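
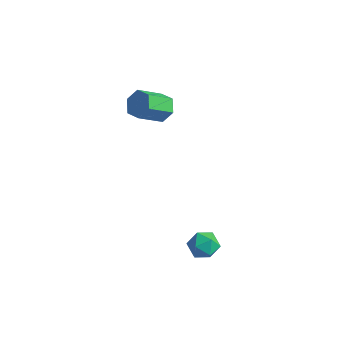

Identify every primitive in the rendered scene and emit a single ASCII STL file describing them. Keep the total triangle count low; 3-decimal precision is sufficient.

solid 
facet normal -0.925 0.032 0.378
outer loop
vertex 2.703 -3.808 -3.626
vertex 3.03 -3.281 -2.869
vertex 2.715 -2.832 -3.678
endloop
endfacet
facet normal -0.942 -0.006 -0.335
outer loop
vertex 2.703 -3.808 -3.626
vertex 2.715 -2.832 -3.678
vertex 2.993 -3.366 -4.449
endloop
endfacet
facet normal -0.597 -0.600 -0.533
outer loop
vertex 2.703 -3.808 -3.626
vertex 2.993 -3.366 -4.449
vertex 3.479 -4.146 -4.116
endloop
endfacet
facet normal -0.368 -0.928 0.058
outer loop
vertex 2.703 -3.808 -3.626
vertex 3.479 -4.146 -4.116
vertex 3.502 -4.094 -3.139
endloop
endfacet
facet normal -0.571 -0.538 0.621
outer loop
vertex 2.703 -3.808 -3.626
vertex 3.502 -4.094 -3.139
vertex 3.03 -3.281 -2.869
endloop
endfacet
facet normal -0.584 0.553 -0.594
outer loop
vertex 2.993 -3.366 -4.449
vertex 2.715 -2.832 -3.678
vertex 3.498 -2.566 -4.201
endloop
endfacet
facet normal -0.557 0.615 0.558
outer loop
vertex 2.715 -2.832 -3.678
vertex 3.03 -3.281 -2.869
vertex 3.521 -2.514 -3.224
endloop
endfacet
facet normal 0.017 -0.306 0.952
outer loop
vertex 3.03 -3.281 -2.869
vertex 3.502 -4.094 -3.139
vertex 4.007 -3.294 -2.891
endloop
endfacet
facet normal 0.346 -0.937 0.042
outer loop
vertex 3.502 -4.094 -3.139
vertex 3.479 -4.146 -4.116
vertex 4.285 -3.828 -3.662
endloop
endfacet
facet normal -0.026 -0.406 -0.913
outer loop
vertex 3.479 -4.146 -4.116
vertex 2.993 -3.366 -4.449
vertex 3.97 -3.379 -4.471
endloop
endfacet
facet normal 0.368 0.928 -0.058
outer loop
vertex 4.297 -2.852 -3.714
vertex 3.498 -2.566 -4.201
vertex 3.521 -2.514 -3.224
endloop
endfacet
facet normal 0.597 0.600 0.533
outer loop
vertex 4.297 -2.852 -3.714
vertex 3.521 -2.514 -3.224
vertex 4.007 -3.294 -2.891
endloop
endfacet
facet normal 0.942 0.006 0.335
outer loop
vertex 4.297 -2.852 -3.714
vertex 4.007 -3.294 -2.891
vertex 4.285 -3.828 -3.662
endloop
endfacet
facet normal 0.925 -0.032 -0.378
outer loop
vertex 4.297 -2.852 -3.714
vertex 4.285 -3.828 -3.662
vertex 3.97 -3.379 -4.471
endloop
endfacet
facet normal 0.571 0.538 -0.621
outer loop
vertex 4.297 -2.852 -3.714
vertex 3.97 -3.379 -4.471
vertex 3.498 -2.566 -4.201
endloop
endfacet
facet normal -0.346 0.937 -0.042
outer loop
vertex 3.521 -2.514 -3.224
vertex 3.498 -2.566 -4.201
vertex 2.715 -2.832 -3.678
endloop
endfacet
facet normal 0.026 0.406 0.913
outer loop
vertex 4.007 -3.294 -2.891
vertex 3.521 -2.514 -3.224
vertex 3.03 -3.281 -2.869
endloop
endfacet
facet normal 0.584 -0.553 0.594
outer loop
vertex 4.285 -3.828 -3.662
vertex 4.007 -3.294 -2.891
vertex 3.502 -4.094 -3.139
endloop
endfacet
facet normal 0.557 -0.615 -0.558
outer loop
vertex 3.97 -3.379 -4.471
vertex 4.285 -3.828 -3.662
vertex 3.479 -4.146 -4.116
endloop
endfacet
facet normal -0.017 0.306 -0.952
outer loop
vertex 3.498 -2.566 -4.201
vertex 3.97 -3.379 -4.471
vertex 2.993 -3.366 -4.449
endloop
endfacet
facet normal 0.298 0.746 -0.595
outer loop
vertex -3.112 2.883 0.812
vertex -3.532 2.446 0.054
vertex -4.037 3.077 0.592
endloop
endfacet
facet normal -0.050 0.635 0.771
outer loop
vertex -3.112 2.883 0.812
vertex -4.037 3.077 0.592
vertex -3.708 1.391 2.003
endloop
endfacet
facet normal -0.050 0.635 0.771
outer loop
vertex -3.708 1.391 2.003
vertex -4.037 3.077 0.592
vertex -4.633 1.585 1.783
endloop
endfacet
facet normal -0.298 -0.746 0.596
outer loop
vertex -3.708 1.391 2.003
vertex -4.633 1.585 1.783
vertex -4.128 0.954 1.246
endloop
endfacet
facet normal 0.298 0.746 -0.595
outer loop
vertex -4.037 3.077 0.592
vertex -3.532 2.446 0.054
vertex -4.457 2.64 -0.166
endloop
endfacet
facet normal -0.851 0.490 0.189
outer loop
vertex -4.037 3.077 0.592
vertex -4.457 2.64 -0.166
vertex -4.633 1.585 1.783
endloop
endfacet
facet normal -0.851 0.490 0.189
outer loop
vertex -4.633 1.585 1.783
vertex -4.457 2.64 -0.166
vertex -5.053 1.148 1.025
endloop
endfacet
facet normal -0.299 -0.746 0.595
outer loop
vertex -4.633 1.585 1.783
vertex -5.053 1.148 1.025
vertex -4.128 0.954 1.246
endloop
endfacet
facet normal 0.298 0.746 -0.596
outer loop
vertex -4.457 2.64 -0.166
vertex -3.532 2.446 0.054
vertex -3.952 2.009 -0.703
endloop
endfacet
facet normal -0.800 -0.145 -0.582
outer loop
vertex -4.457 2.64 -0.166
vertex -3.952 2.009 -0.703
vertex -5.053 1.148 1.025
endloop
endfacet
facet normal -0.800 -0.145 -0.582
outer loop
vertex -5.053 1.148 1.025
vertex -3.952 2.009 -0.703
vertex -4.548 0.517 0.488
endloop
endfacet
facet normal -0.299 -0.746 0.595
outer loop
vertex -5.053 1.148 1.025
vertex -4.548 0.517 0.488
vertex -4.128 0.954 1.246
endloop
endfacet
facet normal 0.298 0.746 -0.596
outer loop
vertex -3.952 2.009 -0.703
vertex -3.532 2.446 0.054
vertex -3.027 1.815 -0.483
endloop
endfacet
facet normal 0.050 -0.635 -0.771
outer loop
vertex -3.952 2.009 -0.703
vertex -3.027 1.815 -0.483
vertex -4.548 0.517 0.488
endloop
endfacet
facet normal 0.050 -0.635 -0.771
outer loop
vertex -4.548 0.517 0.488
vertex -3.027 1.815 -0.483
vertex -3.623 0.323 0.708
endloop
endfacet
facet normal -0.298 -0.746 0.595
outer loop
vertex -4.548 0.517 0.488
vertex -3.623 0.323 0.708
vertex -4.128 0.954 1.246
endloop
endfacet
facet normal 0.299 0.746 -0.595
outer loop
vertex -3.027 1.815 -0.483
vertex -3.532 2.446 0.054
vertex -2.607 2.252 0.275
endloop
endfacet
facet normal 0.851 -0.490 -0.189
outer loop
vertex -3.027 1.815 -0.483
vertex -2.607 2.252 0.275
vertex -3.623 0.323 0.708
endloop
endfacet
facet normal 0.851 -0.490 -0.189
outer loop
vertex -3.623 0.323 0.708
vertex -2.607 2.252 0.275
vertex -3.203 0.76 1.466
endloop
endfacet
facet normal -0.298 -0.746 0.595
outer loop
vertex -3.623 0.323 0.708
vertex -3.203 0.76 1.466
vertex -4.128 0.954 1.246
endloop
endfacet
facet normal 0.299 0.746 -0.595
outer loop
vertex -2.607 2.252 0.275
vertex -3.532 2.446 0.054
vertex -3.112 2.883 0.812
endloop
endfacet
facet normal 0.800 0.145 0.582
outer loop
vertex -2.607 2.252 0.275
vertex -3.112 2.883 0.812
vertex -3.203 0.76 1.466
endloop
endfacet
facet normal 0.800 0.145 0.582
outer loop
vertex -3.203 0.76 1.466
vertex -3.112 2.883 0.812
vertex -3.708 1.391 2.003
endloop
endfacet
facet normal -0.298 -0.746 0.596
outer loop
vertex -3.203 0.76 1.466
vertex -3.708 1.391 2.003
vertex -4.128 0.954 1.246
endloop
endfacet

endsolid


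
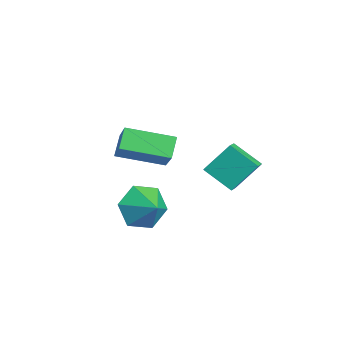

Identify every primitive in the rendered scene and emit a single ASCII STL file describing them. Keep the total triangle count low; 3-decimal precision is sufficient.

solid 
facet normal -0.776 0.454 -0.438
outer loop
vertex -0.172 1.773 -0.696
vertex -0.195 2.787 0.395
vertex 0.699 2.566 -1.415
endloop
endfacet
facet normal 0.015 -0.681 -0.732
outer loop
vertex 1.335 2.193 -1.055
vertex -0.172 1.773 -0.696
vertex 0.699 2.566 -1.415
endloop
endfacet
facet normal -0.775 0.455 -0.438
outer loop
vertex 0.699 2.566 -1.415
vertex -0.195 2.787 0.395
vertex 0.676 3.58 -0.323
endloop
endfacet
facet normal 0.632 0.575 -0.520
outer loop
vertex 0.676 3.58 -0.323
vertex 1.335 2.193 -1.055
vertex 0.699 2.566 -1.415
endloop
endfacet
facet normal -0.632 -0.574 0.521
outer loop
vertex -0.172 1.773 -0.696
vertex 0.441 2.414 0.755
vertex -0.195 2.787 0.395
endloop
endfacet
facet normal 0.015 -0.680 -0.733
outer loop
vertex 0.464 1.4 -0.337
vertex -0.172 1.773 -0.696
vertex 1.335 2.193 -1.055
endloop
endfacet
facet normal -0.631 -0.575 0.521
outer loop
vertex 0.464 1.4 -0.337
vertex 0.441 2.414 0.755
vertex -0.172 1.773 -0.696
endloop
endfacet
facet normal -0.016 0.680 0.733
outer loop
vertex -0.195 2.787 0.395
vertex 0.441 2.414 0.755
vertex 0.676 3.58 -0.323
endloop
endfacet
facet normal 0.631 0.575 -0.521
outer loop
vertex 1.312 3.207 0.036
vertex 1.335 2.193 -1.055
vertex 0.676 3.58 -0.323
endloop
endfacet
facet normal -0.015 0.680 0.733
outer loop
vertex 0.676 3.58 -0.323
vertex 0.441 2.414 0.755
vertex 1.312 3.207 0.036
endloop
endfacet
facet normal 0.775 -0.454 0.439
outer loop
vertex 1.312 3.207 0.036
vertex 0.464 1.4 -0.337
vertex 1.335 2.193 -1.055
endloop
endfacet
facet normal 0.776 -0.454 0.438
outer loop
vertex 0.441 2.414 0.755
vertex 0.464 1.4 -0.337
vertex 1.312 3.207 0.036
endloop
endfacet
facet normal -0.847 -0.248 -0.470
outer loop
vertex -0.546 -1.212 -3.589
vertex -1.066 -0.465 -3.045
vertex -0.619 -0.228 -3.976
endloop
endfacet
facet normal 0.937 -0.065 -0.343
outer loop
vertex -0.546 -1.212 -3.589
vertex -0.619 -0.228 -3.976
vertex -0.074 -0.175 -2.495
endloop
endfacet
facet normal -0.847 -0.248 -0.470
outer loop
vertex -0.619 -0.228 -3.976
vertex -1.066 -0.465 -3.045
vertex -1.139 0.519 -3.432
endloop
endfacet
facet normal 0.683 0.676 -0.276
outer loop
vertex -0.619 -0.228 -3.976
vertex -1.139 0.519 -3.432
vertex -0.074 -0.175 -2.495
endloop
endfacet
facet normal -0.848 -0.247 -0.469
outer loop
vertex -1.139 0.519 -3.432
vertex -1.066 -0.465 -3.045
vertex -1.585 0.282 -2.501
endloop
endfacet
facet normal 0.269 0.895 0.357
outer loop
vertex -1.139 0.519 -3.432
vertex -1.585 0.282 -2.501
vertex -0.074 -0.175 -2.495
endloop
endfacet
facet normal -0.848 -0.247 -0.469
outer loop
vertex -1.585 0.282 -2.501
vertex -1.066 -0.465 -3.045
vertex -1.513 -0.702 -2.113
endloop
endfacet
facet normal 0.109 0.372 0.922
outer loop
vertex -1.585 0.282 -2.501
vertex -1.513 -0.702 -2.113
vertex -0.074 -0.175 -2.495
endloop
endfacet
facet normal -0.847 -0.248 -0.469
outer loop
vertex -1.513 -0.702 -2.113
vertex -1.066 -0.465 -3.045
vertex -0.993 -1.449 -2.657
endloop
endfacet
facet normal 0.363 -0.370 0.855
outer loop
vertex -1.513 -0.702 -2.113
vertex -0.993 -1.449 -2.657
vertex -0.074 -0.175 -2.495
endloop
endfacet
facet normal -0.847 -0.248 -0.469
outer loop
vertex -0.993 -1.449 -2.657
vertex -1.066 -0.465 -3.045
vertex -0.546 -1.212 -3.589
endloop
endfacet
facet normal 0.777 -0.589 0.223
outer loop
vertex -0.993 -1.449 -2.657
vertex -0.546 -1.212 -3.589
vertex -0.074 -0.175 -2.495
endloop
endfacet
facet normal -0.703 0.072 -0.708
outer loop
vertex -4.979 -0.261 -1.564
vertex -4.307 1.617 -2.039
vertex -4.322 -0.672 -2.258
endloop
endfacet
facet normal -0.328 -0.916 0.232
outer loop
vertex -3.113 -0.797 -1.041
vertex -4.979 -0.261 -1.564
vertex -4.322 -0.672 -2.258
endloop
endfacet
facet normal -0.703 0.072 -0.708
outer loop
vertex -4.322 -0.672 -2.258
vertex -4.307 1.617 -2.039
vertex -3.65 1.206 -2.733
endloop
endfacet
facet normal 0.631 -0.395 -0.668
outer loop
vertex -3.65 1.206 -2.733
vertex -3.113 -0.797 -1.041
vertex -4.322 -0.672 -2.258
endloop
endfacet
facet normal -0.631 0.395 0.668
outer loop
vertex -4.979 -0.261 -1.564
vertex -3.098 1.492 -0.822
vertex -4.307 1.617 -2.039
endloop
endfacet
facet normal -0.328 -0.916 0.232
outer loop
vertex -3.77 -0.386 -0.347
vertex -4.979 -0.261 -1.564
vertex -3.113 -0.797 -1.041
endloop
endfacet
facet normal -0.631 0.395 0.668
outer loop
vertex -3.77 -0.386 -0.347
vertex -3.098 1.492 -0.822
vertex -4.979 -0.261 -1.564
endloop
endfacet
facet normal 0.328 0.916 -0.232
outer loop
vertex -4.307 1.617 -2.039
vertex -3.098 1.492 -0.822
vertex -3.65 1.206 -2.733
endloop
endfacet
facet normal 0.631 -0.395 -0.668
outer loop
vertex -2.441 1.081 -1.516
vertex -3.113 -0.797 -1.041
vertex -3.65 1.206 -2.733
endloop
endfacet
facet normal 0.328 0.916 -0.232
outer loop
vertex -3.65 1.206 -2.733
vertex -3.098 1.492 -0.822
vertex -2.441 1.081 -1.516
endloop
endfacet
facet normal 0.703 -0.072 0.708
outer loop
vertex -2.441 1.081 -1.516
vertex -3.77 -0.386 -0.347
vertex -3.113 -0.797 -1.041
endloop
endfacet
facet normal 0.703 -0.072 0.708
outer loop
vertex -3.098 1.492 -0.822
vertex -3.77 -0.386 -0.347
vertex -2.441 1.081 -1.516
endloop
endfacet

endsolid


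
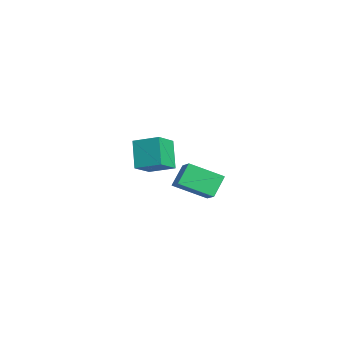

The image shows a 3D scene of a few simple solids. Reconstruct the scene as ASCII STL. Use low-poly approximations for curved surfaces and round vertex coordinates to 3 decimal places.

solid 
facet normal -0.440 0.458 0.772
outer loop
vertex 3.011 1.311 -2.678
vertex 4.115 1.448 -2.13
vertex 3.244 3.058 -3.582
endloop
endfacet
facet normal -0.890 -0.110 -0.442
outer loop
vertex 3.865 2.412 -4.67
vertex 3.011 1.311 -2.678
vertex 3.244 3.058 -3.582
endloop
endfacet
facet normal -0.441 0.458 0.772
outer loop
vertex 3.244 3.058 -3.582
vertex 4.115 1.448 -2.13
vertex 4.348 3.195 -3.033
endloop
endfacet
facet normal 0.118 0.882 -0.457
outer loop
vertex 4.348 3.195 -3.033
vertex 3.865 2.412 -4.67
vertex 3.244 3.058 -3.582
endloop
endfacet
facet normal -0.117 -0.882 0.457
outer loop
vertex 3.011 1.311 -2.678
vertex 4.736 0.802 -3.218
vertex 4.115 1.448 -2.13
endloop
endfacet
facet normal -0.890 -0.110 -0.442
outer loop
vertex 3.632 0.665 -3.767
vertex 3.011 1.311 -2.678
vertex 3.865 2.412 -4.67
endloop
endfacet
facet normal -0.117 -0.882 0.456
outer loop
vertex 3.632 0.665 -3.767
vertex 4.736 0.802 -3.218
vertex 3.011 1.311 -2.678
endloop
endfacet
facet normal 0.890 0.110 0.443
outer loop
vertex 4.115 1.448 -2.13
vertex 4.736 0.802 -3.218
vertex 4.348 3.195 -3.033
endloop
endfacet
facet normal 0.117 0.882 -0.456
outer loop
vertex 4.969 2.549 -4.122
vertex 3.865 2.412 -4.67
vertex 4.348 3.195 -3.033
endloop
endfacet
facet normal 0.890 0.110 0.442
outer loop
vertex 4.348 3.195 -3.033
vertex 4.736 0.802 -3.218
vertex 4.969 2.549 -4.122
endloop
endfacet
facet normal 0.440 -0.458 -0.772
outer loop
vertex 4.969 2.549 -4.122
vertex 3.632 0.665 -3.767
vertex 3.865 2.412 -4.67
endloop
endfacet
facet normal 0.441 -0.458 -0.772
outer loop
vertex 4.736 0.802 -3.218
vertex 3.632 0.665 -3.767
vertex 4.969 2.549 -4.122
endloop
endfacet
facet normal -0.669 0.588 -0.456
outer loop
vertex -3.591 0.464 -3.58
vertex -2.794 1.75 -3.091
vertex -2.542 0.421 -5.175
endloop
endfacet
facet normal -0.501 -0.809 -0.308
outer loop
vertex -1.506 -0.49 -4.469
vertex -3.591 0.464 -3.58
vertex -2.542 0.421 -5.175
endloop
endfacet
facet normal -0.669 0.588 -0.456
outer loop
vertex -2.542 0.421 -5.175
vertex -2.794 1.75 -3.091
vertex -1.745 1.707 -4.686
endloop
endfacet
facet normal 0.549 -0.023 -0.835
outer loop
vertex -1.745 1.707 -4.686
vertex -1.506 -0.49 -4.469
vertex -2.542 0.421 -5.175
endloop
endfacet
facet normal -0.549 0.023 0.835
outer loop
vertex -3.591 0.464 -3.58
vertex -1.758 0.839 -2.385
vertex -2.794 1.75 -3.091
endloop
endfacet
facet normal -0.501 -0.809 -0.308
outer loop
vertex -2.555 -0.447 -2.874
vertex -3.591 0.464 -3.58
vertex -1.506 -0.49 -4.469
endloop
endfacet
facet normal -0.549 0.023 0.835
outer loop
vertex -2.555 -0.447 -2.874
vertex -1.758 0.839 -2.385
vertex -3.591 0.464 -3.58
endloop
endfacet
facet normal 0.501 0.809 0.308
outer loop
vertex -2.794 1.75 -3.091
vertex -1.758 0.839 -2.385
vertex -1.745 1.707 -4.686
endloop
endfacet
facet normal 0.549 -0.023 -0.835
outer loop
vertex -0.709 0.796 -3.98
vertex -1.506 -0.49 -4.469
vertex -1.745 1.707 -4.686
endloop
endfacet
facet normal 0.501 0.809 0.308
outer loop
vertex -1.745 1.707 -4.686
vertex -1.758 0.839 -2.385
vertex -0.709 0.796 -3.98
endloop
endfacet
facet normal 0.669 -0.588 0.456
outer loop
vertex -0.709 0.796 -3.98
vertex -2.555 -0.447 -2.874
vertex -1.506 -0.49 -4.469
endloop
endfacet
facet normal 0.669 -0.588 0.456
outer loop
vertex -1.758 0.839 -2.385
vertex -2.555 -0.447 -2.874
vertex -0.709 0.796 -3.98
endloop
endfacet

endsolid


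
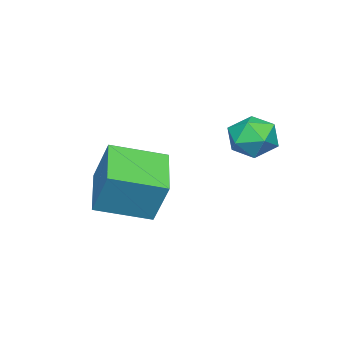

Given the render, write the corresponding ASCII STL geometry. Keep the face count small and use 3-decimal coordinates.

solid 
facet normal 0.027 0.981 0.191
outer loop
vertex -1.521 3.574 2.202
vertex -1.548 3.436 2.914
vertex -0.907 3.484 2.578
endloop
endfacet
facet normal 0.375 0.830 -0.413
outer loop
vertex -1.521 3.574 2.202
vertex -0.907 3.484 2.578
vertex -0.976 3.187 1.919
endloop
endfacet
facet normal -0.085 0.508 -0.857
outer loop
vertex -1.521 3.574 2.202
vertex -0.976 3.187 1.919
vertex -1.66 2.955 1.849
endloop
endfacet
facet normal -0.714 0.461 -0.527
outer loop
vertex -1.521 3.574 2.202
vertex -1.66 2.955 1.849
vertex -2.014 3.109 2.463
endloop
endfacet
facet normal -0.646 0.753 0.122
outer loop
vertex -1.521 3.574 2.202
vertex -2.014 3.109 2.463
vertex -1.548 3.436 2.914
endloop
endfacet
facet normal 0.894 0.367 -0.259
outer loop
vertex -0.976 3.187 1.919
vertex -0.907 3.484 2.578
vertex -0.666 2.811 2.457
endloop
endfacet
facet normal 0.331 0.611 0.719
outer loop
vertex -0.907 3.484 2.578
vertex -1.548 3.436 2.914
vertex -1.02 2.965 3.071
endloop
endfacet
facet normal -0.757 0.243 0.606
outer loop
vertex -1.548 3.436 2.914
vertex -2.014 3.109 2.463
vertex -1.704 2.733 3.001
endloop
endfacet
facet normal -0.867 -0.231 -0.442
outer loop
vertex -2.014 3.109 2.463
vertex -1.66 2.955 1.849
vertex -1.773 2.436 2.342
endloop
endfacet
facet normal 0.152 -0.155 -0.976
outer loop
vertex -1.66 2.955 1.849
vertex -0.976 3.187 1.919
vertex -1.132 2.484 2.006
endloop
endfacet
facet normal 0.714 -0.461 0.527
outer loop
vertex -1.159 2.346 2.718
vertex -0.666 2.811 2.457
vertex -1.02 2.965 3.071
endloop
endfacet
facet normal 0.085 -0.508 0.857
outer loop
vertex -1.159 2.346 2.718
vertex -1.02 2.965 3.071
vertex -1.704 2.733 3.001
endloop
endfacet
facet normal -0.375 -0.830 0.413
outer loop
vertex -1.159 2.346 2.718
vertex -1.704 2.733 3.001
vertex -1.773 2.436 2.342
endloop
endfacet
facet normal -0.027 -0.981 -0.191
outer loop
vertex -1.159 2.346 2.718
vertex -1.773 2.436 2.342
vertex -1.132 2.484 2.006
endloop
endfacet
facet normal 0.646 -0.753 -0.122
outer loop
vertex -1.159 2.346 2.718
vertex -1.132 2.484 2.006
vertex -0.666 2.811 2.457
endloop
endfacet
facet normal 0.867 0.231 0.442
outer loop
vertex -1.02 2.965 3.071
vertex -0.666 2.811 2.457
vertex -0.907 3.484 2.578
endloop
endfacet
facet normal -0.152 0.155 0.976
outer loop
vertex -1.704 2.733 3.001
vertex -1.02 2.965 3.071
vertex -1.548 3.436 2.914
endloop
endfacet
facet normal -0.894 -0.367 0.259
outer loop
vertex -1.773 2.436 2.342
vertex -1.704 2.733 3.001
vertex -2.014 3.109 2.463
endloop
endfacet
facet normal -0.331 -0.611 -0.719
outer loop
vertex -1.132 2.484 2.006
vertex -1.773 2.436 2.342
vertex -1.66 2.955 1.849
endloop
endfacet
facet normal 0.757 -0.243 -0.606
outer loop
vertex -0.666 2.811 2.457
vertex -1.132 2.484 2.006
vertex -0.976 3.187 1.919
endloop
endfacet
facet normal -0.822 -0.473 0.318
outer loop
vertex 0.656 0.016 2.326
vertex -0.201 1.226 1.909
vertex 0.491 -0.528 1.091
endloop
endfacet
facet normal 0.557 -0.785 0.271
outer loop
vertex 1.781 0.214 0.591
vertex 0.656 0.016 2.326
vertex 0.491 -0.528 1.091
endloop
endfacet
facet normal -0.822 -0.473 0.318
outer loop
vertex 0.491 -0.528 1.091
vertex -0.201 1.226 1.909
vertex -0.367 0.682 0.673
endloop
endfacet
facet normal -0.122 -0.400 -0.908
outer loop
vertex -0.367 0.682 0.673
vertex 1.781 0.214 0.591
vertex 0.491 -0.528 1.091
endloop
endfacet
facet normal 0.122 0.400 0.908
outer loop
vertex 0.656 0.016 2.326
vertex 1.089 1.968 1.409
vertex -0.201 1.226 1.909
endloop
endfacet
facet normal 0.556 -0.786 0.271
outer loop
vertex 1.947 0.758 1.827
vertex 0.656 0.016 2.326
vertex 1.781 0.214 0.591
endloop
endfacet
facet normal 0.121 0.400 0.909
outer loop
vertex 1.947 0.758 1.827
vertex 1.089 1.968 1.409
vertex 0.656 0.016 2.326
endloop
endfacet
facet normal -0.557 0.785 -0.271
outer loop
vertex -0.201 1.226 1.909
vertex 1.089 1.968 1.409
vertex -0.367 0.682 0.673
endloop
endfacet
facet normal -0.122 -0.399 -0.909
outer loop
vertex 0.924 1.424 0.174
vertex 1.781 0.214 0.591
vertex -0.367 0.682 0.673
endloop
endfacet
facet normal -0.556 0.785 -0.272
outer loop
vertex -0.367 0.682 0.673
vertex 1.089 1.968 1.409
vertex 0.924 1.424 0.174
endloop
endfacet
facet normal 0.822 0.472 -0.318
outer loop
vertex 0.924 1.424 0.174
vertex 1.947 0.758 1.827
vertex 1.781 0.214 0.591
endloop
endfacet
facet normal 0.822 0.473 -0.318
outer loop
vertex 1.089 1.968 1.409
vertex 1.947 0.758 1.827
vertex 0.924 1.424 0.174
endloop
endfacet

endsolid


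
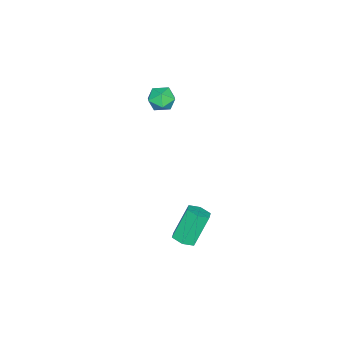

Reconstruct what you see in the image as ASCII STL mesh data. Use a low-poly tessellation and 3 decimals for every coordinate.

solid 
facet normal 0.443 -0.229 -0.867
outer loop
vertex 4.486 -1.208 -4.007
vertex 4.154 -0.818 -4.28
vertex 4.666 -0.659 -4.06
endloop
endfacet
facet normal 0.840 -0.228 0.492
outer loop
vertex 4.486 -1.208 -4.007
vertex 4.666 -0.659 -4.06
vertex 3.757 -0.832 -2.587
endloop
endfacet
facet normal 0.840 -0.230 0.491
outer loop
vertex 3.757 -0.832 -2.587
vertex 4.666 -0.659 -4.06
vertex 3.938 -0.283 -2.639
endloop
endfacet
facet normal -0.445 0.229 0.866
outer loop
vertex 3.757 -0.832 -2.587
vertex 3.938 -0.283 -2.639
vertex 3.426 -0.442 -2.86
endloop
endfacet
facet normal 0.444 -0.230 -0.866
outer loop
vertex 4.666 -0.659 -4.06
vertex 4.154 -0.818 -4.28
vertex 4.335 -0.269 -4.333
endloop
endfacet
facet normal 0.691 0.704 0.168
outer loop
vertex 4.666 -0.659 -4.06
vertex 4.335 -0.269 -4.333
vertex 3.938 -0.283 -2.639
endloop
endfacet
facet normal 0.690 0.704 0.167
outer loop
vertex 3.938 -0.283 -2.639
vertex 4.335 -0.269 -4.333
vertex 3.607 0.106 -2.912
endloop
endfacet
facet normal -0.445 0.229 0.866
outer loop
vertex 3.938 -0.283 -2.639
vertex 3.607 0.106 -2.912
vertex 3.426 -0.442 -2.86
endloop
endfacet
facet normal 0.444 -0.230 -0.866
outer loop
vertex 4.335 -0.269 -4.333
vertex 4.154 -0.818 -4.28
vertex 3.823 -0.428 -4.553
endloop
endfacet
facet normal -0.151 0.934 -0.324
outer loop
vertex 4.335 -0.269 -4.333
vertex 3.823 -0.428 -4.553
vertex 3.607 0.106 -2.912
endloop
endfacet
facet normal -0.148 0.934 -0.324
outer loop
vertex 3.607 0.106 -2.912
vertex 3.823 -0.428 -4.553
vertex 3.094 -0.052 -3.133
endloop
endfacet
facet normal -0.444 0.229 0.866
outer loop
vertex 3.607 0.106 -2.912
vertex 3.094 -0.052 -3.133
vertex 3.426 -0.442 -2.86
endloop
endfacet
facet normal 0.445 -0.229 -0.866
outer loop
vertex 3.823 -0.428 -4.553
vertex 4.154 -0.818 -4.28
vertex 3.642 -0.977 -4.501
endloop
endfacet
facet normal -0.840 0.230 -0.492
outer loop
vertex 3.823 -0.428 -4.553
vertex 3.642 -0.977 -4.501
vertex 3.094 -0.052 -3.133
endloop
endfacet
facet normal -0.841 0.228 -0.491
outer loop
vertex 3.094 -0.052 -3.133
vertex 3.642 -0.977 -4.501
vertex 2.914 -0.601 -3.08
endloop
endfacet
facet normal -0.443 0.229 0.867
outer loop
vertex 3.094 -0.052 -3.133
vertex 2.914 -0.601 -3.08
vertex 3.426 -0.442 -2.86
endloop
endfacet
facet normal 0.445 -0.229 -0.866
outer loop
vertex 3.642 -0.977 -4.501
vertex 4.154 -0.818 -4.28
vertex 3.973 -1.366 -4.228
endloop
endfacet
facet normal -0.690 -0.704 -0.167
outer loop
vertex 3.642 -0.977 -4.501
vertex 3.973 -1.366 -4.228
vertex 2.914 -0.601 -3.08
endloop
endfacet
facet normal -0.690 -0.704 -0.168
outer loop
vertex 2.914 -0.601 -3.08
vertex 3.973 -1.366 -4.228
vertex 3.245 -0.991 -2.807
endloop
endfacet
facet normal -0.444 0.230 0.866
outer loop
vertex 2.914 -0.601 -3.08
vertex 3.245 -0.991 -2.807
vertex 3.426 -0.442 -2.86
endloop
endfacet
facet normal 0.444 -0.229 -0.866
outer loop
vertex 3.973 -1.366 -4.228
vertex 4.154 -0.818 -4.28
vertex 4.486 -1.208 -4.007
endloop
endfacet
facet normal 0.149 -0.935 0.323
outer loop
vertex 3.973 -1.366 -4.228
vertex 4.486 -1.208 -4.007
vertex 3.245 -0.991 -2.807
endloop
endfacet
facet normal 0.151 -0.934 0.325
outer loop
vertex 3.245 -0.991 -2.807
vertex 4.486 -1.208 -4.007
vertex 3.757 -0.832 -2.587
endloop
endfacet
facet normal -0.444 0.230 0.866
outer loop
vertex 3.245 -0.991 -2.807
vertex 3.757 -0.832 -2.587
vertex 3.426 -0.442 -2.86
endloop
endfacet
facet normal -0.142 -0.110 0.984
outer loop
vertex 0.778 -3.003 2.391
vertex 1.104 -3.615 2.37
vertex 1.465 -3.034 2.487
endloop
endfacet
facet normal -0.087 0.581 0.809
outer loop
vertex 0.778 -3.003 2.391
vertex 1.465 -3.034 2.487
vertex 1.191 -2.53 2.096
endloop
endfacet
facet normal -0.596 0.730 0.335
outer loop
vertex 0.778 -3.003 2.391
vertex 1.191 -2.53 2.096
vertex 0.661 -2.799 1.738
endloop
endfacet
facet normal -0.968 0.132 0.215
outer loop
vertex 0.778 -3.003 2.391
vertex 0.661 -2.799 1.738
vertex 0.607 -3.47 1.907
endloop
endfacet
facet normal -0.686 -0.387 0.616
outer loop
vertex 0.778 -3.003 2.391
vertex 0.607 -3.47 1.907
vertex 1.104 -3.615 2.37
endloop
endfacet
facet normal 0.545 0.678 0.493
outer loop
vertex 1.191 -2.53 2.096
vertex 1.465 -3.034 2.487
vertex 1.773 -2.85 1.893
endloop
endfacet
facet normal 0.455 -0.439 0.775
outer loop
vertex 1.465 -3.034 2.487
vertex 1.104 -3.615 2.37
vertex 1.719 -3.521 2.062
endloop
endfacet
facet normal -0.425 -0.887 0.179
outer loop
vertex 1.104 -3.615 2.37
vertex 0.607 -3.47 1.907
vertex 1.189 -3.79 1.704
endloop
endfacet
facet normal -0.881 -0.048 -0.471
outer loop
vertex 0.607 -3.47 1.907
vertex 0.661 -2.799 1.738
vertex 0.915 -3.286 1.313
endloop
endfacet
facet normal -0.279 0.919 -0.277
outer loop
vertex 0.661 -2.799 1.738
vertex 1.191 -2.53 2.096
vertex 1.276 -2.705 1.43
endloop
endfacet
facet normal 0.968 -0.132 -0.215
outer loop
vertex 1.602 -3.317 1.409
vertex 1.773 -2.85 1.893
vertex 1.719 -3.521 2.062
endloop
endfacet
facet normal 0.596 -0.730 -0.335
outer loop
vertex 1.602 -3.317 1.409
vertex 1.719 -3.521 2.062
vertex 1.189 -3.79 1.704
endloop
endfacet
facet normal 0.087 -0.581 -0.809
outer loop
vertex 1.602 -3.317 1.409
vertex 1.189 -3.79 1.704
vertex 0.915 -3.286 1.313
endloop
endfacet
facet normal 0.142 0.110 -0.984
outer loop
vertex 1.602 -3.317 1.409
vertex 0.915 -3.286 1.313
vertex 1.276 -2.705 1.43
endloop
endfacet
facet normal 0.686 0.387 -0.616
outer loop
vertex 1.602 -3.317 1.409
vertex 1.276 -2.705 1.43
vertex 1.773 -2.85 1.893
endloop
endfacet
facet normal 0.881 0.048 0.471
outer loop
vertex 1.719 -3.521 2.062
vertex 1.773 -2.85 1.893
vertex 1.465 -3.034 2.487
endloop
endfacet
facet normal 0.279 -0.919 0.277
outer loop
vertex 1.189 -3.79 1.704
vertex 1.719 -3.521 2.062
vertex 1.104 -3.615 2.37
endloop
endfacet
facet normal -0.545 -0.678 -0.493
outer loop
vertex 0.915 -3.286 1.313
vertex 1.189 -3.79 1.704
vertex 0.607 -3.47 1.907
endloop
endfacet
facet normal -0.455 0.439 -0.775
outer loop
vertex 1.276 -2.705 1.43
vertex 0.915 -3.286 1.313
vertex 0.661 -2.799 1.738
endloop
endfacet
facet normal 0.425 0.887 -0.179
outer loop
vertex 1.773 -2.85 1.893
vertex 1.276 -2.705 1.43
vertex 1.191 -2.53 2.096
endloop
endfacet

endsolid


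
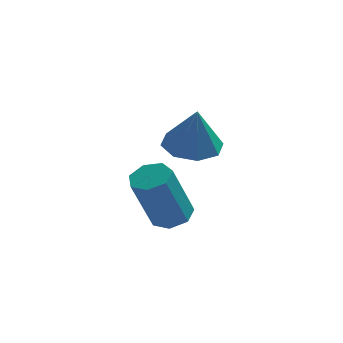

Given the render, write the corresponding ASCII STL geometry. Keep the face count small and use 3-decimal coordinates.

solid 
facet normal 0.299 0.239 -0.924
outer loop
vertex -1.88 3.04 -2.633
vertex -2.183 2.56 -2.855
vertex -2.382 3.131 -2.772
endloop
endfacet
facet normal 0.097 0.956 0.277
outer loop
vertex -1.88 3.04 -2.633
vertex -2.382 3.131 -2.772
vertex -2.433 2.601 -0.923
endloop
endfacet
facet normal 0.094 0.956 0.277
outer loop
vertex -2.433 2.601 -0.923
vertex -2.382 3.131 -2.772
vertex -2.935 2.691 -1.063
endloop
endfacet
facet normal -0.300 -0.237 0.924
outer loop
vertex -2.433 2.601 -0.923
vertex -2.935 2.691 -1.063
vertex -2.737 2.12 -1.145
endloop
endfacet
facet normal 0.299 0.239 -0.924
outer loop
vertex -2.382 3.131 -2.772
vertex -2.183 2.56 -2.855
vertex -2.735 2.791 -2.974
endloop
endfacet
facet normal -0.683 0.729 -0.033
outer loop
vertex -2.382 3.131 -2.772
vertex -2.735 2.791 -2.974
vertex -2.935 2.691 -1.063
endloop
endfacet
facet normal -0.682 0.730 -0.033
outer loop
vertex -2.935 2.691 -1.063
vertex -2.735 2.791 -2.974
vertex -3.288 2.352 -1.264
endloop
endfacet
facet normal -0.299 -0.237 0.924
outer loop
vertex -2.935 2.691 -1.063
vertex -3.288 2.352 -1.264
vertex -2.737 2.12 -1.145
endloop
endfacet
facet normal 0.299 0.238 -0.924
outer loop
vertex -2.735 2.791 -2.974
vertex -2.183 2.56 -2.855
vertex -2.673 2.278 -3.086
endloop
endfacet
facet normal -0.947 -0.045 -0.318
outer loop
vertex -2.735 2.791 -2.974
vertex -2.673 2.278 -3.086
vertex -3.288 2.352 -1.264
endloop
endfacet
facet normal -0.947 -0.045 -0.318
outer loop
vertex -3.288 2.352 -1.264
vertex -2.673 2.278 -3.086
vertex -3.226 1.838 -1.376
endloop
endfacet
facet normal -0.300 -0.237 0.924
outer loop
vertex -3.288 2.352 -1.264
vertex -3.226 1.838 -1.376
vertex -2.737 2.12 -1.145
endloop
endfacet
facet normal 0.299 0.238 -0.924
outer loop
vertex -2.673 2.278 -3.086
vertex -2.183 2.56 -2.855
vertex -2.242 1.977 -3.024
endloop
endfacet
facet normal -0.498 -0.787 -0.364
outer loop
vertex -2.673 2.278 -3.086
vertex -2.242 1.977 -3.024
vertex -3.226 1.838 -1.376
endloop
endfacet
facet normal -0.498 -0.787 -0.364
outer loop
vertex -3.226 1.838 -1.376
vertex -2.242 1.977 -3.024
vertex -2.795 1.537 -1.314
endloop
endfacet
facet normal -0.299 -0.238 0.924
outer loop
vertex -3.226 1.838 -1.376
vertex -2.795 1.537 -1.314
vertex -2.737 2.12 -1.145
endloop
endfacet
facet normal 0.299 0.238 -0.924
outer loop
vertex -2.242 1.977 -3.024
vertex -2.183 2.56 -2.855
vertex -1.767 2.115 -2.835
endloop
endfacet
facet normal 0.326 -0.936 -0.135
outer loop
vertex -2.242 1.977 -3.024
vertex -1.767 2.115 -2.835
vertex -2.795 1.537 -1.314
endloop
endfacet
facet normal 0.326 -0.936 -0.135
outer loop
vertex -2.795 1.537 -1.314
vertex -1.767 2.115 -2.835
vertex -2.32 1.675 -1.125
endloop
endfacet
facet normal -0.299 -0.238 0.924
outer loop
vertex -2.795 1.537 -1.314
vertex -2.32 1.675 -1.125
vertex -2.737 2.12 -1.145
endloop
endfacet
facet normal 0.299 0.238 -0.924
outer loop
vertex -1.767 2.115 -2.835
vertex -2.183 2.56 -2.855
vertex -1.606 2.588 -2.661
endloop
endfacet
facet normal 0.904 -0.380 0.195
outer loop
vertex -1.767 2.115 -2.835
vertex -1.606 2.588 -2.661
vertex -2.32 1.675 -1.125
endloop
endfacet
facet normal 0.904 -0.380 0.195
outer loop
vertex -2.32 1.675 -1.125
vertex -1.606 2.588 -2.661
vertex -2.159 2.148 -0.951
endloop
endfacet
facet normal -0.299 -0.238 0.924
outer loop
vertex -2.32 1.675 -1.125
vertex -2.159 2.148 -0.951
vertex -2.737 2.12 -1.145
endloop
endfacet
facet normal 0.299 0.239 -0.924
outer loop
vertex -1.606 2.588 -2.661
vertex -2.183 2.56 -2.855
vertex -1.88 3.04 -2.633
endloop
endfacet
facet normal 0.802 0.463 0.378
outer loop
vertex -1.606 2.588 -2.661
vertex -1.88 3.04 -2.633
vertex -2.159 2.148 -0.951
endloop
endfacet
facet normal 0.802 0.462 0.378
outer loop
vertex -2.159 2.148 -0.951
vertex -1.88 3.04 -2.633
vertex -2.433 2.601 -0.923
endloop
endfacet
facet normal -0.299 -0.238 0.924
outer loop
vertex -2.159 2.148 -0.951
vertex -2.433 2.601 -0.923
vertex -2.737 2.12 -1.145
endloop
endfacet
facet normal -0.098 0.185 -0.978
outer loop
vertex -1.203 3.068 -0.03
vertex -1.667 2.397 -0.11
vertex -1.814 3.187 0.054
endloop
endfacet
facet normal 0.231 0.754 0.614
outer loop
vertex -1.203 3.068 -0.03
vertex -1.814 3.187 0.054
vertex -1.533 2.143 1.23
endloop
endfacet
facet normal -0.099 0.185 -0.978
outer loop
vertex -1.814 3.187 0.054
vertex -1.667 2.397 -0.11
vertex -2.339 2.842 0.042
endloop
endfacet
facet normal -0.425 0.624 0.656
outer loop
vertex -1.814 3.187 0.054
vertex -2.339 2.842 0.042
vertex -1.533 2.143 1.23
endloop
endfacet
facet normal -0.099 0.185 -0.978
outer loop
vertex -2.339 2.842 0.042
vertex -1.667 2.397 -0.11
vertex -2.47 2.237 -0.059
endloop
endfacet
facet normal -0.804 0.076 0.590
outer loop
vertex -2.339 2.842 0.042
vertex -2.47 2.237 -0.059
vertex -1.533 2.143 1.23
endloop
endfacet
facet normal -0.099 0.185 -0.978
outer loop
vertex -2.47 2.237 -0.059
vertex -1.667 2.397 -0.11
vertex -2.131 1.725 -0.19
endloop
endfacet
facet normal -0.684 -0.570 0.456
outer loop
vertex -2.47 2.237 -0.059
vertex -2.131 1.725 -0.19
vertex -1.533 2.143 1.23
endloop
endfacet
facet normal -0.099 0.185 -0.978
outer loop
vertex -2.131 1.725 -0.19
vertex -1.667 2.397 -0.11
vertex -1.521 1.607 -0.274
endloop
endfacet
facet normal -0.135 -0.934 0.332
outer loop
vertex -2.131 1.725 -0.19
vertex -1.521 1.607 -0.274
vertex -1.533 2.143 1.23
endloop
endfacet
facet normal -0.099 0.185 -0.978
outer loop
vertex -1.521 1.607 -0.274
vertex -1.667 2.397 -0.11
vertex -0.996 1.951 -0.262
endloop
endfacet
facet normal 0.520 -0.803 0.290
outer loop
vertex -1.521 1.607 -0.274
vertex -0.996 1.951 -0.262
vertex -1.533 2.143 1.23
endloop
endfacet
facet normal -0.098 0.186 -0.978
outer loop
vertex -0.996 1.951 -0.262
vertex -1.667 2.397 -0.11
vertex -0.865 2.556 -0.16
endloop
endfacet
facet normal 0.899 -0.255 0.356
outer loop
vertex -0.996 1.951 -0.262
vertex -0.865 2.556 -0.16
vertex -1.533 2.143 1.23
endloop
endfacet
facet normal -0.097 0.184 -0.978
outer loop
vertex -0.865 2.556 -0.16
vertex -1.667 2.397 -0.11
vertex -1.203 3.068 -0.03
endloop
endfacet
facet normal 0.779 0.390 0.490
outer loop
vertex -0.865 2.556 -0.16
vertex -1.203 3.068 -0.03
vertex -1.533 2.143 1.23
endloop
endfacet

endsolid


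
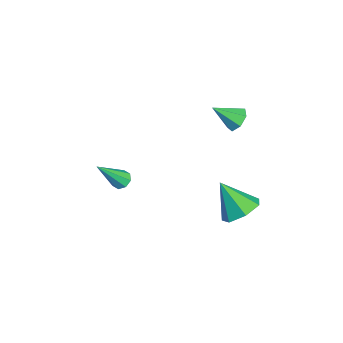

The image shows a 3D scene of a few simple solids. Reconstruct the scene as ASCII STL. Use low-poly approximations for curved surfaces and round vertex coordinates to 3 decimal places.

solid 
facet normal 0.502 0.444 -0.742
outer loop
vertex 4.912 2.545 -1.52
vertex 4.154 3.299 -1.582
vertex 5.042 3.293 -0.985
endloop
endfacet
facet normal 0.532 -0.552 0.642
outer loop
vertex 4.912 2.545 -1.52
vertex 5.042 3.293 -0.985
vertex 3.206 2.461 -0.178
endloop
endfacet
facet normal 0.502 0.443 -0.743
outer loop
vertex 5.042 3.293 -0.985
vertex 4.154 3.299 -1.582
vertex 4.505 4.045 -0.9
endloop
endfacet
facet normal 0.344 0.141 0.928
outer loop
vertex 5.042 3.293 -0.985
vertex 4.505 4.045 -0.9
vertex 3.206 2.461 -0.178
endloop
endfacet
facet normal 0.502 0.443 -0.743
outer loop
vertex 4.505 4.045 -0.9
vertex 4.154 3.299 -1.582
vertex 3.703 4.235 -1.328
endloop
endfacet
facet normal -0.274 0.576 0.770
outer loop
vertex 4.505 4.045 -0.9
vertex 3.703 4.235 -1.328
vertex 3.206 2.461 -0.178
endloop
endfacet
facet normal 0.501 0.443 -0.743
outer loop
vertex 3.703 4.235 -1.328
vertex 4.154 3.299 -1.582
vertex 3.241 3.72 -1.947
endloop
endfacet
facet normal -0.858 0.426 0.286
outer loop
vertex 3.703 4.235 -1.328
vertex 3.241 3.72 -1.947
vertex 3.206 2.461 -0.178
endloop
endfacet
facet normal 0.502 0.444 -0.742
outer loop
vertex 3.241 3.72 -1.947
vertex 4.154 3.299 -1.582
vertex 3.467 2.888 -2.292
endloop
endfacet
facet normal -0.967 -0.197 -0.159
outer loop
vertex 3.241 3.72 -1.947
vertex 3.467 2.888 -2.292
vertex 3.206 2.461 -0.178
endloop
endfacet
facet normal 0.502 0.443 -0.743
outer loop
vertex 3.467 2.888 -2.292
vertex 4.154 3.299 -1.582
vertex 4.211 2.365 -2.101
endloop
endfacet
facet normal -0.519 -0.823 -0.230
outer loop
vertex 3.467 2.888 -2.292
vertex 4.211 2.365 -2.101
vertex 3.206 2.461 -0.178
endloop
endfacet
facet normal 0.502 0.443 -0.743
outer loop
vertex 4.211 2.365 -2.101
vertex 4.154 3.299 -1.582
vertex 4.912 2.545 -1.52
endloop
endfacet
facet normal 0.147 -0.981 0.126
outer loop
vertex 4.211 2.365 -2.101
vertex 4.912 2.545 -1.52
vertex 3.206 2.461 -0.178
endloop
endfacet
facet normal -0.210 0.545 -0.812
outer loop
vertex 3.029 -1.688 0.662
vertex 2.721 -2.079 0.479
vertex 2.644 -1.653 0.785
endloop
endfacet
facet normal 0.276 0.694 0.665
outer loop
vertex 3.029 -1.688 0.662
vertex 2.644 -1.653 0.785
vertex 3.179 -3.261 2.241
endloop
endfacet
facet normal -0.211 0.545 -0.812
outer loop
vertex 2.644 -1.653 0.785
vertex 2.721 -2.079 0.479
vertex 2.304 -1.868 0.729
endloop
endfacet
facet normal -0.446 0.515 0.732
outer loop
vertex 2.644 -1.653 0.785
vertex 2.304 -1.868 0.729
vertex 3.179 -3.261 2.241
endloop
endfacet
facet normal -0.212 0.543 -0.812
outer loop
vertex 2.304 -1.868 0.729
vertex 2.721 -2.079 0.479
vertex 2.209 -2.207 0.527
endloop
endfacet
facet normal -0.879 -0.037 0.475
outer loop
vertex 2.304 -1.868 0.729
vertex 2.209 -2.207 0.527
vertex 3.179 -3.261 2.241
endloop
endfacet
facet normal -0.212 0.546 -0.810
outer loop
vertex 2.209 -2.207 0.527
vertex 2.721 -2.079 0.479
vertex 2.414 -2.47 0.296
endloop
endfacet
facet normal -0.769 -0.638 0.043
outer loop
vertex 2.209 -2.207 0.527
vertex 2.414 -2.47 0.296
vertex 3.179 -3.261 2.241
endloop
endfacet
facet normal -0.210 0.545 -0.812
outer loop
vertex 2.414 -2.47 0.296
vertex 2.721 -2.079 0.479
vertex 2.799 -2.505 0.173
endloop
endfacet
facet normal -0.183 -0.934 -0.308
outer loop
vertex 2.414 -2.47 0.296
vertex 2.799 -2.505 0.173
vertex 3.179 -3.261 2.241
endloop
endfacet
facet normal -0.211 0.545 -0.812
outer loop
vertex 2.799 -2.505 0.173
vertex 2.721 -2.079 0.479
vertex 3.139 -2.29 0.229
endloop
endfacet
facet normal 0.539 -0.754 -0.375
outer loop
vertex 2.799 -2.505 0.173
vertex 3.139 -2.29 0.229
vertex 3.179 -3.261 2.241
endloop
endfacet
facet normal -0.209 0.546 -0.811
outer loop
vertex 3.139 -2.29 0.229
vertex 2.721 -2.079 0.479
vertex 3.234 -1.952 0.432
endloop
endfacet
facet normal 0.972 -0.203 -0.117
outer loop
vertex 3.139 -2.29 0.229
vertex 3.234 -1.952 0.432
vertex 3.179 -3.261 2.241
endloop
endfacet
facet normal -0.209 0.545 -0.812
outer loop
vertex 3.234 -1.952 0.432
vertex 2.721 -2.079 0.479
vertex 3.029 -1.688 0.662
endloop
endfacet
facet normal 0.863 0.397 0.313
outer loop
vertex 3.234 -1.952 0.432
vertex 3.029 -1.688 0.662
vertex 3.179 -3.261 2.241
endloop
endfacet
facet normal 0.141 0.766 -0.627
outer loop
vertex 0.017 4.142 0.661
vertex -0.691 4.13 0.487
vertex -0.36 4.504 1.019
endloop
endfacet
facet normal 0.672 -0.031 0.740
outer loop
vertex 0.017 4.142 0.661
vertex -0.36 4.504 1.019
vertex -0.909 2.95 1.453
endloop
endfacet
facet normal 0.141 0.767 -0.627
outer loop
vertex -0.36 4.504 1.019
vertex -0.691 4.13 0.487
vertex -0.987 4.584 0.976
endloop
endfacet
facet normal -0.030 0.279 0.960
outer loop
vertex -0.36 4.504 1.019
vertex -0.987 4.584 0.976
vertex -0.909 2.95 1.453
endloop
endfacet
facet normal 0.142 0.767 -0.626
outer loop
vertex -0.987 4.584 0.976
vertex -0.691 4.13 0.487
vertex -1.391 4.323 0.565
endloop
endfacet
facet normal -0.751 0.152 0.642
outer loop
vertex -0.987 4.584 0.976
vertex -1.391 4.323 0.565
vertex -0.909 2.95 1.453
endloop
endfacet
facet normal 0.141 0.766 -0.627
outer loop
vertex -1.391 4.323 0.565
vertex -0.691 4.13 0.487
vertex -1.269 3.916 0.095
endloop
endfacet
facet normal -0.949 -0.316 0.027
outer loop
vertex -1.391 4.323 0.565
vertex -1.269 3.916 0.095
vertex -0.909 2.95 1.453
endloop
endfacet
facet normal 0.142 0.766 -0.627
outer loop
vertex -1.269 3.916 0.095
vertex -0.691 4.13 0.487
vertex -0.712 3.67 -0.079
endloop
endfacet
facet normal -0.473 -0.772 -0.424
outer loop
vertex -1.269 3.916 0.095
vertex -0.712 3.67 -0.079
vertex -0.909 2.95 1.453
endloop
endfacet
facet normal 0.141 0.766 -0.628
outer loop
vertex -0.712 3.67 -0.079
vertex -0.691 4.13 0.487
vertex -0.139 3.771 0.173
endloop
endfacet
facet normal 0.317 -0.873 -0.370
outer loop
vertex -0.712 3.67 -0.079
vertex -0.139 3.771 0.173
vertex -0.909 2.95 1.453
endloop
endfacet
facet normal 0.141 0.766 -0.627
outer loop
vertex -0.139 3.771 0.173
vertex -0.691 4.13 0.487
vertex 0.017 4.142 0.661
endloop
endfacet
facet normal 0.826 -0.543 0.149
outer loop
vertex -0.139 3.771 0.173
vertex 0.017 4.142 0.661
vertex -0.909 2.95 1.453
endloop
endfacet

endsolid


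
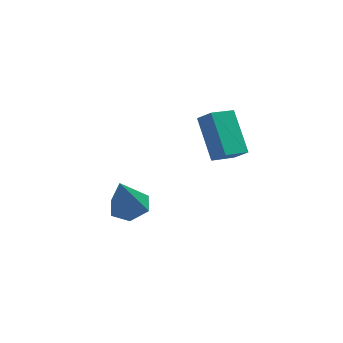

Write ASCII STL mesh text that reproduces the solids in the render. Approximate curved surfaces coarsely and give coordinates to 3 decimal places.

solid 
facet normal 0.239 0.085 -0.967
outer loop
vertex -2.145 -0.839 -2.634
vertex -2.809 -0.168 -2.739
vertex -1.922 0.075 -2.499
endloop
endfacet
facet normal 0.775 -0.273 0.570
outer loop
vertex -2.145 -0.839 -2.634
vertex -1.922 0.075 -2.499
vertex -3.271 -0.332 -0.861
endloop
endfacet
facet normal 0.238 0.086 -0.967
outer loop
vertex -1.922 0.075 -2.499
vertex -2.809 -0.168 -2.739
vertex -2.586 0.746 -2.603
endloop
endfacet
facet normal 0.528 0.613 0.587
outer loop
vertex -1.922 0.075 -2.499
vertex -2.586 0.746 -2.603
vertex -3.271 -0.332 -0.861
endloop
endfacet
facet normal 0.238 0.086 -0.967
outer loop
vertex -2.586 0.746 -2.603
vertex -2.809 -0.168 -2.739
vertex -3.473 0.504 -2.843
endloop
endfacet
facet normal -0.340 0.854 0.395
outer loop
vertex -2.586 0.746 -2.603
vertex -3.473 0.504 -2.843
vertex -3.271 -0.332 -0.861
endloop
endfacet
facet normal 0.238 0.085 -0.968
outer loop
vertex -3.473 0.504 -2.843
vertex -2.809 -0.168 -2.739
vertex -3.696 -0.41 -2.978
endloop
endfacet
facet normal -0.961 0.207 0.185
outer loop
vertex -3.473 0.504 -2.843
vertex -3.696 -0.41 -2.978
vertex -3.271 -0.332 -0.861
endloop
endfacet
facet normal 0.238 0.085 -0.968
outer loop
vertex -3.696 -0.41 -2.978
vertex -2.809 -0.168 -2.739
vertex -3.032 -1.081 -2.874
endloop
endfacet
facet normal -0.714 -0.680 0.168
outer loop
vertex -3.696 -0.41 -2.978
vertex -3.032 -1.081 -2.874
vertex -3.271 -0.332 -0.861
endloop
endfacet
facet normal 0.239 0.085 -0.967
outer loop
vertex -3.032 -1.081 -2.874
vertex -2.809 -0.168 -2.739
vertex -2.145 -0.839 -2.634
endloop
endfacet
facet normal 0.153 -0.920 0.361
outer loop
vertex -3.032 -1.081 -2.874
vertex -2.145 -0.839 -2.634
vertex -3.271 -0.332 -0.861
endloop
endfacet
facet normal -0.865 -0.341 0.368
outer loop
vertex 0.387 -1.424 4.021
vertex -0.076 -0.963 3.359
vertex 0.517 -3.15 2.729
endloop
endfacet
facet normal 0.498 -0.495 0.712
outer loop
vertex 1.616 -2.717 2.261
vertex 0.387 -1.424 4.021
vertex 0.517 -3.15 2.729
endloop
endfacet
facet normal -0.865 -0.341 0.368
outer loop
vertex 0.517 -3.15 2.729
vertex -0.076 -0.963 3.359
vertex 0.054 -2.689 2.067
endloop
endfacet
facet normal 0.060 -0.799 -0.598
outer loop
vertex 0.054 -2.689 2.067
vertex 1.616 -2.717 2.261
vertex 0.517 -3.15 2.729
endloop
endfacet
facet normal -0.060 0.799 0.598
outer loop
vertex 0.387 -1.424 4.021
vertex 1.023 -0.53 2.891
vertex -0.076 -0.963 3.359
endloop
endfacet
facet normal 0.498 -0.495 0.712
outer loop
vertex 1.486 -0.991 3.553
vertex 0.387 -1.424 4.021
vertex 1.616 -2.717 2.261
endloop
endfacet
facet normal -0.060 0.799 0.598
outer loop
vertex 1.486 -0.991 3.553
vertex 1.023 -0.53 2.891
vertex 0.387 -1.424 4.021
endloop
endfacet
facet normal -0.498 0.495 -0.712
outer loop
vertex -0.076 -0.963 3.359
vertex 1.023 -0.53 2.891
vertex 0.054 -2.689 2.067
endloop
endfacet
facet normal 0.060 -0.799 -0.598
outer loop
vertex 1.153 -2.256 1.599
vertex 1.616 -2.717 2.261
vertex 0.054 -2.689 2.067
endloop
endfacet
facet normal -0.498 0.495 -0.712
outer loop
vertex 0.054 -2.689 2.067
vertex 1.023 -0.53 2.891
vertex 1.153 -2.256 1.599
endloop
endfacet
facet normal 0.865 0.341 -0.368
outer loop
vertex 1.153 -2.256 1.599
vertex 1.486 -0.991 3.553
vertex 1.616 -2.717 2.261
endloop
endfacet
facet normal 0.865 0.341 -0.368
outer loop
vertex 1.023 -0.53 2.891
vertex 1.486 -0.991 3.553
vertex 1.153 -2.256 1.599
endloop
endfacet

endsolid


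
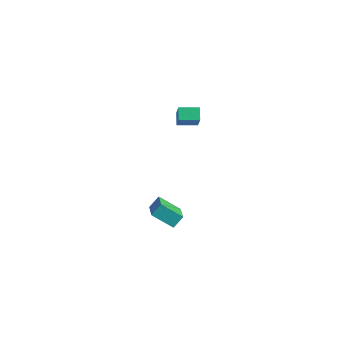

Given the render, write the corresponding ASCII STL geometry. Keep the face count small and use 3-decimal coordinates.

solid 
facet normal -0.507 0.373 -0.777
outer loop
vertex -0.974 2.514 2.986
vertex -0.234 3.405 2.931
vertex -0.482 2.072 2.452
endloop
endfacet
facet normal -0.639 -0.768 0.047
outer loop
vertex 0.274 1.515 3.609
vertex -0.974 2.514 2.986
vertex -0.482 2.072 2.452
endloop
endfacet
facet normal -0.507 0.373 -0.777
outer loop
vertex -0.482 2.072 2.452
vertex -0.234 3.405 2.931
vertex 0.258 2.963 2.397
endloop
endfacet
facet normal 0.579 -0.520 -0.628
outer loop
vertex 0.258 2.963 2.397
vertex 0.274 1.515 3.609
vertex -0.482 2.072 2.452
endloop
endfacet
facet normal -0.579 0.520 0.628
outer loop
vertex -0.974 2.514 2.986
vertex 0.522 2.848 4.088
vertex -0.234 3.405 2.931
endloop
endfacet
facet normal -0.639 -0.768 0.047
outer loop
vertex -0.218 1.957 4.143
vertex -0.974 2.514 2.986
vertex 0.274 1.515 3.609
endloop
endfacet
facet normal -0.579 0.520 0.628
outer loop
vertex -0.218 1.957 4.143
vertex 0.522 2.848 4.088
vertex -0.974 2.514 2.986
endloop
endfacet
facet normal 0.639 0.768 -0.047
outer loop
vertex -0.234 3.405 2.931
vertex 0.522 2.848 4.088
vertex 0.258 2.963 2.397
endloop
endfacet
facet normal 0.579 -0.520 -0.628
outer loop
vertex 1.014 2.406 3.554
vertex 0.274 1.515 3.609
vertex 0.258 2.963 2.397
endloop
endfacet
facet normal 0.639 0.768 -0.047
outer loop
vertex 0.258 2.963 2.397
vertex 0.522 2.848 4.088
vertex 1.014 2.406 3.554
endloop
endfacet
facet normal 0.507 -0.373 0.777
outer loop
vertex 1.014 2.406 3.554
vertex -0.218 1.957 4.143
vertex 0.274 1.515 3.609
endloop
endfacet
facet normal 0.507 -0.373 0.777
outer loop
vertex 0.522 2.848 4.088
vertex -0.218 1.957 4.143
vertex 1.014 2.406 3.554
endloop
endfacet
facet normal -0.682 -0.462 0.566
outer loop
vertex 0.27 0.196 -2.844
vertex -1.003 1.194 -3.563
vertex 0.153 -0.413 -3.482
endloop
endfacet
facet normal 0.719 -0.564 0.406
outer loop
vertex 1.183 0.286 -4.337
vertex 0.27 0.196 -2.844
vertex 0.153 -0.413 -3.482
endloop
endfacet
facet normal -0.682 -0.462 0.566
outer loop
vertex 0.153 -0.413 -3.482
vertex -1.003 1.194 -3.563
vertex -1.12 0.585 -4.201
endloop
endfacet
facet normal -0.131 -0.684 -0.717
outer loop
vertex -1.12 0.585 -4.201
vertex 1.183 0.286 -4.337
vertex 0.153 -0.413 -3.482
endloop
endfacet
facet normal 0.131 0.684 0.717
outer loop
vertex 0.27 0.196 -2.844
vertex 0.027 1.893 -4.418
vertex -1.003 1.194 -3.563
endloop
endfacet
facet normal 0.719 -0.564 0.406
outer loop
vertex 1.3 0.895 -3.699
vertex 0.27 0.196 -2.844
vertex 1.183 0.286 -4.337
endloop
endfacet
facet normal 0.131 0.684 0.717
outer loop
vertex 1.3 0.895 -3.699
vertex 0.027 1.893 -4.418
vertex 0.27 0.196 -2.844
endloop
endfacet
facet normal -0.719 0.564 -0.406
outer loop
vertex -1.003 1.194 -3.563
vertex 0.027 1.893 -4.418
vertex -1.12 0.585 -4.201
endloop
endfacet
facet normal -0.131 -0.684 -0.717
outer loop
vertex -0.09 1.284 -5.056
vertex 1.183 0.286 -4.337
vertex -1.12 0.585 -4.201
endloop
endfacet
facet normal -0.719 0.564 -0.406
outer loop
vertex -1.12 0.585 -4.201
vertex 0.027 1.893 -4.418
vertex -0.09 1.284 -5.056
endloop
endfacet
facet normal 0.682 0.462 -0.566
outer loop
vertex -0.09 1.284 -5.056
vertex 1.3 0.895 -3.699
vertex 1.183 0.286 -4.337
endloop
endfacet
facet normal 0.682 0.462 -0.566
outer loop
vertex 0.027 1.893 -4.418
vertex 1.3 0.895 -3.699
vertex -0.09 1.284 -5.056
endloop
endfacet

endsolid


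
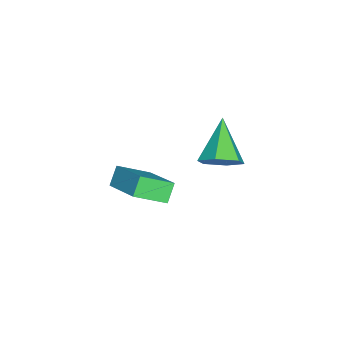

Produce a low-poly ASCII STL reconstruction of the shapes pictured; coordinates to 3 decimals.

solid 
facet normal -0.639 -0.622 -0.453
outer loop
vertex -1.983 -1.886 -2.743
vertex -2.554 -1.781 -2.081
vertex -2.571 -0.786 -3.423
endloop
endfacet
facet normal 0.648 -0.119 -0.752
outer loop
vertex -1.266 0.481 -2.499
vertex -1.983 -1.886 -2.743
vertex -2.571 -0.786 -3.423
endloop
endfacet
facet normal -0.639 -0.622 -0.453
outer loop
vertex -2.571 -0.786 -3.423
vertex -2.554 -1.781 -2.081
vertex -3.141 -0.682 -2.761
endloop
endfacet
facet normal -0.414 0.775 -0.478
outer loop
vertex -3.141 -0.682 -2.761
vertex -1.266 0.481 -2.499
vertex -2.571 -0.786 -3.423
endloop
endfacet
facet normal 0.413 -0.775 0.479
outer loop
vertex -1.983 -1.886 -2.743
vertex -1.249 -0.514 -1.157
vertex -2.554 -1.781 -2.081
endloop
endfacet
facet normal 0.648 -0.119 -0.752
outer loop
vertex -0.679 -0.618 -1.819
vertex -1.983 -1.886 -2.743
vertex -1.266 0.481 -2.499
endloop
endfacet
facet normal 0.414 -0.774 0.478
outer loop
vertex -0.679 -0.618 -1.819
vertex -1.249 -0.514 -1.157
vertex -1.983 -1.886 -2.743
endloop
endfacet
facet normal -0.648 0.119 0.752
outer loop
vertex -2.554 -1.781 -2.081
vertex -1.249 -0.514 -1.157
vertex -3.141 -0.682 -2.761
endloop
endfacet
facet normal -0.413 0.774 -0.479
outer loop
vertex -1.837 0.586 -1.837
vertex -1.266 0.481 -2.499
vertex -3.141 -0.682 -2.761
endloop
endfacet
facet normal -0.648 0.118 0.752
outer loop
vertex -3.141 -0.682 -2.761
vertex -1.249 -0.514 -1.157
vertex -1.837 0.586 -1.837
endloop
endfacet
facet normal 0.639 0.622 0.453
outer loop
vertex -1.837 0.586 -1.837
vertex -0.679 -0.618 -1.819
vertex -1.266 0.481 -2.499
endloop
endfacet
facet normal 0.639 0.622 0.453
outer loop
vertex -1.249 -0.514 -1.157
vertex -0.679 -0.618 -1.819
vertex -1.837 0.586 -1.837
endloop
endfacet
facet normal 0.773 0.165 -0.612
outer loop
vertex 0.241 2.551 1.979
vertex -0.283 2.631 1.339
vertex -0.07 3.297 1.787
endloop
endfacet
facet normal 0.194 0.320 0.927
outer loop
vertex 0.241 2.551 1.979
vertex -0.07 3.297 1.787
vertex -1.697 2.329 2.461
endloop
endfacet
facet normal 0.773 0.165 -0.613
outer loop
vertex -0.07 3.297 1.787
vertex -0.283 2.631 1.339
vertex -0.594 3.376 1.147
endloop
endfacet
facet normal -0.347 0.853 0.389
outer loop
vertex -0.07 3.297 1.787
vertex -0.594 3.376 1.147
vertex -1.697 2.329 2.461
endloop
endfacet
facet normal 0.773 0.165 -0.612
outer loop
vertex -0.594 3.376 1.147
vertex -0.283 2.631 1.339
vertex -0.806 2.71 0.7
endloop
endfacet
facet normal -0.823 0.473 -0.314
outer loop
vertex -0.594 3.376 1.147
vertex -0.806 2.71 0.7
vertex -1.697 2.329 2.461
endloop
endfacet
facet normal 0.773 0.165 -0.612
outer loop
vertex -0.806 2.71 0.7
vertex -0.283 2.631 1.339
vertex -0.495 1.965 0.892
endloop
endfacet
facet normal -0.759 -0.440 -0.479
outer loop
vertex -0.806 2.71 0.7
vertex -0.495 1.965 0.892
vertex -1.697 2.329 2.461
endloop
endfacet
facet normal 0.773 0.165 -0.612
outer loop
vertex -0.495 1.965 0.892
vertex -0.283 2.631 1.339
vertex 0.028 1.885 1.531
endloop
endfacet
facet normal -0.220 -0.974 0.058
outer loop
vertex -0.495 1.965 0.892
vertex 0.028 1.885 1.531
vertex -1.697 2.329 2.461
endloop
endfacet
facet normal 0.773 0.165 -0.612
outer loop
vertex 0.028 1.885 1.531
vertex -0.283 2.631 1.339
vertex 0.241 2.551 1.979
endloop
endfacet
facet normal 0.258 -0.595 0.762
outer loop
vertex 0.028 1.885 1.531
vertex 0.241 2.551 1.979
vertex -1.697 2.329 2.461
endloop
endfacet

endsolid


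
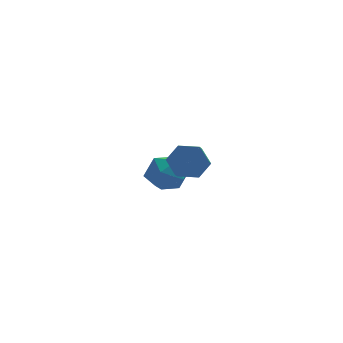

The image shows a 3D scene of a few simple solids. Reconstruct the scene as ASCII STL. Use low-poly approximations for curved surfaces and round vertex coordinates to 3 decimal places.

solid 
facet normal -0.914 0.196 0.355
outer loop
vertex 1.784 2.442 -1.211
vertex 1.503 1.313 -1.311
vertex 1.973 1.712 -0.32
endloop
endfacet
facet normal -0.434 0.650 0.624
outer loop
vertex 1.784 2.442 -1.211
vertex 1.973 1.712 -0.32
vertex 2.774 2.514 -0.598
endloop
endfacet
facet normal -0.122 0.989 0.081
outer loop
vertex 1.784 2.442 -1.211
vertex 2.774 2.514 -0.598
vertex 2.799 2.612 -1.76
endloop
endfacet
facet normal -0.410 0.745 -0.526
outer loop
vertex 1.784 2.442 -1.211
vertex 2.799 2.612 -1.76
vertex 2.014 1.869 -2.201
endloop
endfacet
facet normal -0.899 0.255 -0.357
outer loop
vertex 1.784 2.442 -1.211
vertex 2.014 1.869 -2.201
vertex 1.503 1.313 -1.311
endloop
endfacet
facet normal 0.066 0.268 0.961
outer loop
vertex 2.774 2.514 -0.598
vertex 1.973 1.712 -0.32
vertex 3.106 1.431 -0.319
endloop
endfacet
facet normal -0.711 -0.467 0.525
outer loop
vertex 1.973 1.712 -0.32
vertex 1.503 1.313 -1.311
vertex 2.321 0.688 -0.76
endloop
endfacet
facet normal -0.686 -0.371 -0.626
outer loop
vertex 1.503 1.313 -1.311
vertex 2.014 1.869 -2.201
vertex 2.346 0.786 -1.922
endloop
endfacet
facet normal 0.106 0.423 -0.900
outer loop
vertex 2.014 1.869 -2.201
vertex 2.799 2.612 -1.76
vertex 3.147 1.588 -2.2
endloop
endfacet
facet normal 0.570 0.818 0.081
outer loop
vertex 2.799 2.612 -1.76
vertex 2.774 2.514 -0.598
vertex 3.617 1.987 -1.209
endloop
endfacet
facet normal 0.410 -0.745 0.526
outer loop
vertex 3.336 0.858 -1.309
vertex 3.106 1.431 -0.319
vertex 2.321 0.688 -0.76
endloop
endfacet
facet normal 0.122 -0.989 -0.081
outer loop
vertex 3.336 0.858 -1.309
vertex 2.321 0.688 -0.76
vertex 2.346 0.786 -1.922
endloop
endfacet
facet normal 0.434 -0.650 -0.624
outer loop
vertex 3.336 0.858 -1.309
vertex 2.346 0.786 -1.922
vertex 3.147 1.588 -2.2
endloop
endfacet
facet normal 0.914 -0.196 -0.355
outer loop
vertex 3.336 0.858 -1.309
vertex 3.147 1.588 -2.2
vertex 3.617 1.987 -1.209
endloop
endfacet
facet normal 0.899 -0.255 0.357
outer loop
vertex 3.336 0.858 -1.309
vertex 3.617 1.987 -1.209
vertex 3.106 1.431 -0.319
endloop
endfacet
facet normal -0.106 -0.423 0.900
outer loop
vertex 2.321 0.688 -0.76
vertex 3.106 1.431 -0.319
vertex 1.973 1.712 -0.32
endloop
endfacet
facet normal -0.570 -0.818 -0.081
outer loop
vertex 2.346 0.786 -1.922
vertex 2.321 0.688 -0.76
vertex 1.503 1.313 -1.311
endloop
endfacet
facet normal -0.066 -0.268 -0.961
outer loop
vertex 3.147 1.588 -2.2
vertex 2.346 0.786 -1.922
vertex 2.014 1.869 -2.201
endloop
endfacet
facet normal 0.711 0.467 -0.525
outer loop
vertex 3.617 1.987 -1.209
vertex 3.147 1.588 -2.2
vertex 2.799 2.612 -1.76
endloop
endfacet
facet normal 0.686 0.371 0.626
outer loop
vertex 3.106 1.431 -0.319
vertex 3.617 1.987 -1.209
vertex 2.774 2.514 -0.598
endloop
endfacet
facet normal 0.044 0.884 -0.465
outer loop
vertex 4.174 -3.686 0.978
vertex 3.759 -3.283 1.706
vertex 4.687 -3.345 1.675
endloop
endfacet
facet normal 0.833 -0.289 -0.472
outer loop
vertex 4.174 -3.686 0.978
vertex 4.687 -3.345 1.675
vertex 4.115 -4.88 1.605
endloop
endfacet
facet normal 0.833 -0.289 -0.472
outer loop
vertex 4.115 -4.88 1.605
vertex 4.687 -3.345 1.675
vertex 4.628 -4.539 2.302
endloop
endfacet
facet normal -0.043 -0.885 0.464
outer loop
vertex 4.115 -4.88 1.605
vertex 4.628 -4.539 2.302
vertex 3.701 -4.477 2.334
endloop
endfacet
facet normal 0.044 0.884 -0.465
outer loop
vertex 4.687 -3.345 1.675
vertex 3.759 -3.283 1.706
vertex 4.272 -2.942 2.403
endloop
endfacet
facet normal 0.894 0.173 0.414
outer loop
vertex 4.687 -3.345 1.675
vertex 4.272 -2.942 2.403
vertex 4.628 -4.539 2.302
endloop
endfacet
facet normal 0.894 0.173 0.414
outer loop
vertex 4.628 -4.539 2.302
vertex 4.272 -2.942 2.403
vertex 4.213 -4.136 3.03
endloop
endfacet
facet normal -0.043 -0.884 0.465
outer loop
vertex 4.628 -4.539 2.302
vertex 4.213 -4.136 3.03
vertex 3.701 -4.477 2.334
endloop
endfacet
facet normal 0.043 0.885 -0.464
outer loop
vertex 4.272 -2.942 2.403
vertex 3.759 -3.283 1.706
vertex 3.345 -2.88 2.435
endloop
endfacet
facet normal 0.061 0.462 0.885
outer loop
vertex 4.272 -2.942 2.403
vertex 3.345 -2.88 2.435
vertex 4.213 -4.136 3.03
endloop
endfacet
facet normal 0.061 0.462 0.885
outer loop
vertex 4.213 -4.136 3.03
vertex 3.345 -2.88 2.435
vertex 3.286 -4.074 3.062
endloop
endfacet
facet normal -0.043 -0.884 0.465
outer loop
vertex 4.213 -4.136 3.03
vertex 3.286 -4.074 3.062
vertex 3.701 -4.477 2.334
endloop
endfacet
facet normal 0.043 0.885 -0.464
outer loop
vertex 3.345 -2.88 2.435
vertex 3.759 -3.283 1.706
vertex 2.832 -3.221 1.738
endloop
endfacet
facet normal -0.833 0.289 0.472
outer loop
vertex 3.345 -2.88 2.435
vertex 2.832 -3.221 1.738
vertex 3.286 -4.074 3.062
endloop
endfacet
facet normal -0.833 0.289 0.472
outer loop
vertex 3.286 -4.074 3.062
vertex 2.832 -3.221 1.738
vertex 2.773 -4.415 2.365
endloop
endfacet
facet normal -0.044 -0.884 0.465
outer loop
vertex 3.286 -4.074 3.062
vertex 2.773 -4.415 2.365
vertex 3.701 -4.477 2.334
endloop
endfacet
facet normal 0.043 0.884 -0.465
outer loop
vertex 2.832 -3.221 1.738
vertex 3.759 -3.283 1.706
vertex 3.247 -3.624 1.01
endloop
endfacet
facet normal -0.894 -0.173 -0.414
outer loop
vertex 2.832 -3.221 1.738
vertex 3.247 -3.624 1.01
vertex 2.773 -4.415 2.365
endloop
endfacet
facet normal -0.894 -0.173 -0.414
outer loop
vertex 2.773 -4.415 2.365
vertex 3.247 -3.624 1.01
vertex 3.188 -4.818 1.637
endloop
endfacet
facet normal -0.044 -0.884 0.465
outer loop
vertex 2.773 -4.415 2.365
vertex 3.188 -4.818 1.637
vertex 3.701 -4.477 2.334
endloop
endfacet
facet normal 0.043 0.884 -0.465
outer loop
vertex 3.247 -3.624 1.01
vertex 3.759 -3.283 1.706
vertex 4.174 -3.686 0.978
endloop
endfacet
facet normal -0.061 -0.462 -0.885
outer loop
vertex 3.247 -3.624 1.01
vertex 4.174 -3.686 0.978
vertex 3.188 -4.818 1.637
endloop
endfacet
facet normal -0.061 -0.462 -0.885
outer loop
vertex 3.188 -4.818 1.637
vertex 4.174 -3.686 0.978
vertex 4.115 -4.88 1.605
endloop
endfacet
facet normal -0.043 -0.885 0.464
outer loop
vertex 3.188 -4.818 1.637
vertex 4.115 -4.88 1.605
vertex 3.701 -4.477 2.334
endloop
endfacet

endsolid


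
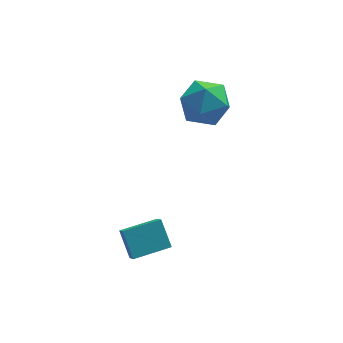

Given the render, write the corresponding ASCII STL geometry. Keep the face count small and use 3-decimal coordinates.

solid 
facet normal 0.227 0.417 0.880
outer loop
vertex 1.693 0.839 3.205
vertex 1.901 -0.305 3.694
vertex 2.846 0.329 3.149
endloop
endfacet
facet normal 0.394 0.854 0.341
outer loop
vertex 1.693 0.839 3.205
vertex 2.846 0.329 3.149
vertex 2.379 0.943 2.151
endloop
endfacet
facet normal -0.200 0.979 -0.033
outer loop
vertex 1.693 0.839 3.205
vertex 2.379 0.943 2.151
vertex 1.145 0.689 2.079
endloop
endfacet
facet normal -0.735 0.620 0.275
outer loop
vertex 1.693 0.839 3.205
vertex 1.145 0.689 2.079
vertex 0.85 -0.083 3.032
endloop
endfacet
facet normal -0.471 0.273 0.839
outer loop
vertex 1.693 0.839 3.205
vertex 0.85 -0.083 3.032
vertex 1.901 -0.305 3.694
endloop
endfacet
facet normal 0.855 0.512 -0.085
outer loop
vertex 2.379 0.943 2.151
vertex 2.846 0.329 3.149
vertex 3.01 -0.137 1.988
endloop
endfacet
facet normal 0.585 -0.194 0.788
outer loop
vertex 2.846 0.329 3.149
vertex 1.901 -0.305 3.694
vertex 2.715 -0.909 2.941
endloop
endfacet
facet normal -0.545 -0.427 0.722
outer loop
vertex 1.901 -0.305 3.694
vertex 0.85 -0.083 3.032
vertex 1.481 -1.163 2.869
endloop
endfacet
facet normal -0.972 0.135 -0.192
outer loop
vertex 0.85 -0.083 3.032
vertex 1.145 0.689 2.079
vertex 1.014 -0.549 1.871
endloop
endfacet
facet normal -0.107 0.716 -0.690
outer loop
vertex 1.145 0.689 2.079
vertex 2.379 0.943 2.151
vertex 1.959 0.085 1.326
endloop
endfacet
facet normal 0.735 -0.620 -0.275
outer loop
vertex 2.167 -1.059 1.815
vertex 3.01 -0.137 1.988
vertex 2.715 -0.909 2.941
endloop
endfacet
facet normal 0.200 -0.979 0.033
outer loop
vertex 2.167 -1.059 1.815
vertex 2.715 -0.909 2.941
vertex 1.481 -1.163 2.869
endloop
endfacet
facet normal -0.394 -0.854 -0.341
outer loop
vertex 2.167 -1.059 1.815
vertex 1.481 -1.163 2.869
vertex 1.014 -0.549 1.871
endloop
endfacet
facet normal -0.227 -0.417 -0.880
outer loop
vertex 2.167 -1.059 1.815
vertex 1.014 -0.549 1.871
vertex 1.959 0.085 1.326
endloop
endfacet
facet normal 0.471 -0.273 -0.839
outer loop
vertex 2.167 -1.059 1.815
vertex 1.959 0.085 1.326
vertex 3.01 -0.137 1.988
endloop
endfacet
facet normal 0.972 -0.135 0.192
outer loop
vertex 2.715 -0.909 2.941
vertex 3.01 -0.137 1.988
vertex 2.846 0.329 3.149
endloop
endfacet
facet normal 0.107 -0.716 0.690
outer loop
vertex 1.481 -1.163 2.869
vertex 2.715 -0.909 2.941
vertex 1.901 -0.305 3.694
endloop
endfacet
facet normal -0.855 -0.512 0.085
outer loop
vertex 1.014 -0.549 1.871
vertex 1.481 -1.163 2.869
vertex 0.85 -0.083 3.032
endloop
endfacet
facet normal -0.585 0.194 -0.788
outer loop
vertex 1.959 0.085 1.326
vertex 1.014 -0.549 1.871
vertex 1.145 0.689 2.079
endloop
endfacet
facet normal 0.545 0.427 -0.722
outer loop
vertex 3.01 -0.137 1.988
vertex 1.959 0.085 1.326
vertex 2.379 0.943 2.151
endloop
endfacet
facet normal -0.982 -0.175 -0.070
outer loop
vertex -2.397 -3.855 -1.848
vertex -2.456 -3.282 -2.445
vertex -2.153 -4.838 -2.815
endloop
endfacet
facet normal 0.071 -0.690 0.720
outer loop
vertex -0.464 -4.538 -2.695
vertex -2.397 -3.855 -1.848
vertex -2.153 -4.838 -2.815
endloop
endfacet
facet normal -0.982 -0.175 -0.069
outer loop
vertex -2.153 -4.838 -2.815
vertex -2.456 -3.282 -2.445
vertex -2.213 -4.265 -3.412
endloop
endfacet
facet normal 0.174 -0.702 -0.691
outer loop
vertex -2.213 -4.265 -3.412
vertex -0.464 -4.538 -2.695
vertex -2.153 -4.838 -2.815
endloop
endfacet
facet normal -0.174 0.702 0.691
outer loop
vertex -2.397 -3.855 -1.848
vertex -0.767 -2.982 -2.325
vertex -2.456 -3.282 -2.445
endloop
endfacet
facet normal 0.071 -0.690 0.720
outer loop
vertex -0.707 -3.555 -1.728
vertex -2.397 -3.855 -1.848
vertex -0.464 -4.538 -2.695
endloop
endfacet
facet normal -0.174 0.702 0.691
outer loop
vertex -0.707 -3.555 -1.728
vertex -0.767 -2.982 -2.325
vertex -2.397 -3.855 -1.848
endloop
endfacet
facet normal -0.071 0.690 -0.720
outer loop
vertex -2.456 -3.282 -2.445
vertex -0.767 -2.982 -2.325
vertex -2.213 -4.265 -3.412
endloop
endfacet
facet normal 0.174 -0.702 -0.691
outer loop
vertex -0.523 -3.965 -3.292
vertex -0.464 -4.538 -2.695
vertex -2.213 -4.265 -3.412
endloop
endfacet
facet normal -0.071 0.690 -0.720
outer loop
vertex -2.213 -4.265 -3.412
vertex -0.767 -2.982 -2.325
vertex -0.523 -3.965 -3.292
endloop
endfacet
facet normal 0.982 0.174 0.070
outer loop
vertex -0.523 -3.965 -3.292
vertex -0.707 -3.555 -1.728
vertex -0.464 -4.538 -2.695
endloop
endfacet
facet normal 0.982 0.175 0.070
outer loop
vertex -0.767 -2.982 -2.325
vertex -0.707 -3.555 -1.728
vertex -0.523 -3.965 -3.292
endloop
endfacet

endsolid


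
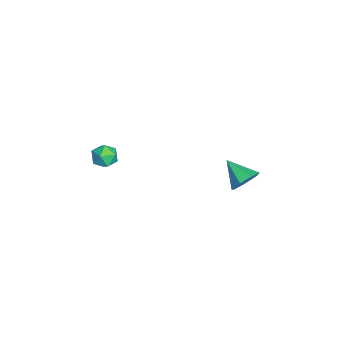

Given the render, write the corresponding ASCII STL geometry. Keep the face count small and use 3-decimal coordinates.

solid 
facet normal -0.149 0.646 0.749
outer loop
vertex -0.013 -2.764 3.288
vertex 0.292 -3.292 3.804
vertex 0.771 -2.764 3.444
endloop
endfacet
facet normal -0.027 0.990 0.136
outer loop
vertex -0.013 -2.764 3.288
vertex 0.771 -2.764 3.444
vertex 0.513 -2.668 2.694
endloop
endfacet
facet normal -0.521 0.785 -0.335
outer loop
vertex -0.013 -2.764 3.288
vertex 0.513 -2.668 2.694
vertex -0.126 -3.137 2.59
endloop
endfacet
facet normal -0.950 0.312 -0.013
outer loop
vertex -0.013 -2.764 3.288
vertex -0.126 -3.137 2.59
vertex -0.262 -3.523 3.277
endloop
endfacet
facet normal -0.719 0.226 0.657
outer loop
vertex -0.013 -2.764 3.288
vertex -0.262 -3.523 3.277
vertex 0.292 -3.292 3.804
endloop
endfacet
facet normal 0.611 0.784 -0.110
outer loop
vertex 0.513 -2.668 2.694
vertex 0.771 -2.764 3.444
vertex 1.142 -3.137 2.843
endloop
endfacet
facet normal 0.412 0.228 0.882
outer loop
vertex 0.771 -2.764 3.444
vertex 0.292 -3.292 3.804
vertex 1.006 -3.523 3.53
endloop
endfacet
facet normal -0.510 -0.450 0.733
outer loop
vertex 0.292 -3.292 3.804
vertex -0.262 -3.523 3.277
vertex 0.367 -3.992 3.426
endloop
endfacet
facet normal -0.883 -0.313 -0.351
outer loop
vertex -0.262 -3.523 3.277
vertex -0.126 -3.137 2.59
vertex 0.109 -3.896 2.676
endloop
endfacet
facet normal -0.189 0.451 -0.872
outer loop
vertex -0.126 -3.137 2.59
vertex 0.513 -2.668 2.694
vertex 0.588 -3.368 2.316
endloop
endfacet
facet normal 0.950 -0.312 0.013
outer loop
vertex 0.893 -3.896 2.832
vertex 1.142 -3.137 2.843
vertex 1.006 -3.523 3.53
endloop
endfacet
facet normal 0.521 -0.785 0.335
outer loop
vertex 0.893 -3.896 2.832
vertex 1.006 -3.523 3.53
vertex 0.367 -3.992 3.426
endloop
endfacet
facet normal 0.027 -0.990 -0.136
outer loop
vertex 0.893 -3.896 2.832
vertex 0.367 -3.992 3.426
vertex 0.109 -3.896 2.676
endloop
endfacet
facet normal 0.149 -0.646 -0.749
outer loop
vertex 0.893 -3.896 2.832
vertex 0.109 -3.896 2.676
vertex 0.588 -3.368 2.316
endloop
endfacet
facet normal 0.719 -0.226 -0.657
outer loop
vertex 0.893 -3.896 2.832
vertex 0.588 -3.368 2.316
vertex 1.142 -3.137 2.843
endloop
endfacet
facet normal 0.883 0.313 0.351
outer loop
vertex 1.006 -3.523 3.53
vertex 1.142 -3.137 2.843
vertex 0.771 -2.764 3.444
endloop
endfacet
facet normal 0.189 -0.451 0.872
outer loop
vertex 0.367 -3.992 3.426
vertex 1.006 -3.523 3.53
vertex 0.292 -3.292 3.804
endloop
endfacet
facet normal -0.611 -0.784 0.110
outer loop
vertex 0.109 -3.896 2.676
vertex 0.367 -3.992 3.426
vertex -0.262 -3.523 3.277
endloop
endfacet
facet normal -0.412 -0.228 -0.882
outer loop
vertex 0.588 -3.368 2.316
vertex 0.109 -3.896 2.676
vertex -0.126 -3.137 2.59
endloop
endfacet
facet normal 0.510 0.450 -0.733
outer loop
vertex 1.142 -3.137 2.843
vertex 0.588 -3.368 2.316
vertex 0.513 -2.668 2.694
endloop
endfacet
facet normal 0.621 0.583 -0.525
outer loop
vertex 0.939 3.194 0.735
vertex 0.402 3.921 0.907
vertex 1.113 3.605 1.397
endloop
endfacet
facet normal 0.395 -0.823 0.407
outer loop
vertex 0.939 3.194 0.735
vertex 1.113 3.605 1.397
vertex -0.622 2.959 1.773
endloop
endfacet
facet normal 0.621 0.582 -0.525
outer loop
vertex 1.113 3.605 1.397
vertex 0.402 3.921 0.907
vertex 0.752 4.254 1.69
endloop
endfacet
facet normal 0.294 -0.253 0.922
outer loop
vertex 1.113 3.605 1.397
vertex 0.752 4.254 1.69
vertex -0.622 2.959 1.773
endloop
endfacet
facet normal 0.620 0.583 -0.525
outer loop
vertex 0.752 4.254 1.69
vertex 0.402 3.921 0.907
vertex 0.126 4.652 1.393
endloop
endfacet
facet normal -0.238 0.312 0.920
outer loop
vertex 0.752 4.254 1.69
vertex 0.126 4.652 1.393
vertex -0.622 2.959 1.773
endloop
endfacet
facet normal 0.620 0.583 -0.525
outer loop
vertex 0.126 4.652 1.393
vertex 0.402 3.921 0.907
vertex -0.292 4.499 0.73
endloop
endfacet
facet normal -0.801 0.444 0.402
outer loop
vertex 0.126 4.652 1.393
vertex -0.292 4.499 0.73
vertex -0.622 2.959 1.773
endloop
endfacet
facet normal 0.620 0.583 -0.525
outer loop
vertex -0.292 4.499 0.73
vertex 0.402 3.921 0.907
vertex -0.188 3.911 0.2
endloop
endfacet
facet normal -0.970 0.045 -0.240
outer loop
vertex -0.292 4.499 0.73
vertex -0.188 3.911 0.2
vertex -0.622 2.959 1.773
endloop
endfacet
facet normal 0.619 0.583 -0.525
outer loop
vertex -0.188 3.911 0.2
vertex 0.402 3.921 0.907
vertex 0.36 3.331 0.202
endloop
endfacet
facet normal -0.618 -0.586 -0.525
outer loop
vertex -0.188 3.911 0.2
vertex 0.36 3.331 0.202
vertex -0.622 2.959 1.773
endloop
endfacet
facet normal 0.621 0.583 -0.525
outer loop
vertex 0.36 3.331 0.202
vertex 0.402 3.921 0.907
vertex 0.939 3.194 0.735
endloop
endfacet
facet normal -0.011 -0.971 -0.237
outer loop
vertex 0.36 3.331 0.202
vertex 0.939 3.194 0.735
vertex -0.622 2.959 1.773
endloop
endfacet

endsolid
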